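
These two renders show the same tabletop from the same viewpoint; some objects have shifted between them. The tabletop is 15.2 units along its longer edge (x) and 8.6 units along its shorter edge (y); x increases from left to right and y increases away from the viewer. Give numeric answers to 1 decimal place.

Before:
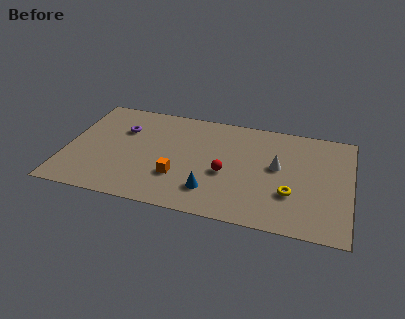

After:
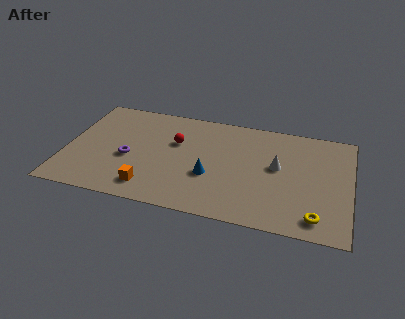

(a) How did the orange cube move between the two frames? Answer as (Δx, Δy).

(-1.4, -1.2)

The orange cube started near (6.1, 2.7) and ended near (4.7, 1.5).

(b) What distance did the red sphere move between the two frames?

3.4

The red sphere moved from about (8.6, 3.6) to (5.8, 5.5), a distance of √(2.8² + 1.9²) ≈ 3.4.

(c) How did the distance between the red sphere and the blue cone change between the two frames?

+1.3

They were about 1.7 units apart before and 3.0 after — 1.3 units further apart.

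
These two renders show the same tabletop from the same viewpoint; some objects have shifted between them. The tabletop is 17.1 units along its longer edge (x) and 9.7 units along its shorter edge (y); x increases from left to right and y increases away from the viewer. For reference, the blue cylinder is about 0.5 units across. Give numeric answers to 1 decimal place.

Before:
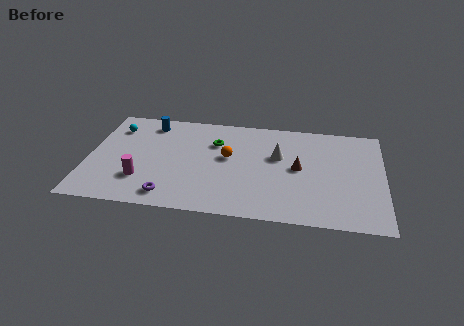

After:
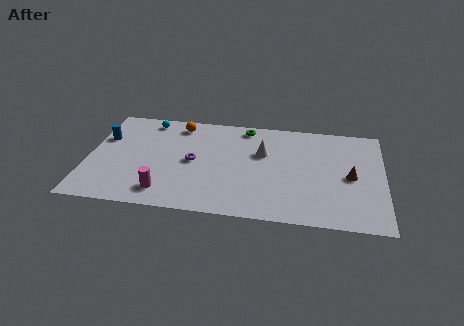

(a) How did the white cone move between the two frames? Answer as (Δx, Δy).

(-0.9, 0.2)

From the two frames, the white cone sits at roughly (11.0, 6.0) before and (10.1, 6.2) after.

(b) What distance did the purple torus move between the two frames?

3.6

The purple torus was near (4.9, 1.4) before and (6.1, 4.8) after, so it travelled √(1.2² + 3.4²) ≈ 3.6 units.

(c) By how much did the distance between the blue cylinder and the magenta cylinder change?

+0.5

They were about 5.5 units apart before and 6.0 after — 0.5 units further apart.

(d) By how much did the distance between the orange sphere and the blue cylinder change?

-0.7

The distance was about 5.4 in the first image and 4.7 in the second, so they moved 0.7 units closer together.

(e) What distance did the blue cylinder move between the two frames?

3.2

From (3.4, 8.2) to (0.8, 6.4), the blue cylinder covered √(2.6² + 1.8²) ≈ 3.2 units.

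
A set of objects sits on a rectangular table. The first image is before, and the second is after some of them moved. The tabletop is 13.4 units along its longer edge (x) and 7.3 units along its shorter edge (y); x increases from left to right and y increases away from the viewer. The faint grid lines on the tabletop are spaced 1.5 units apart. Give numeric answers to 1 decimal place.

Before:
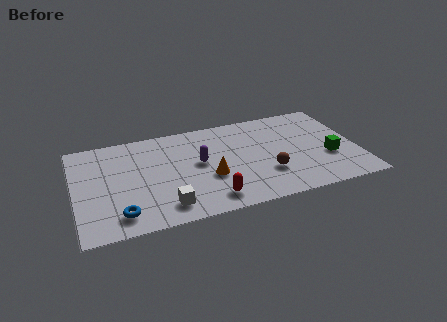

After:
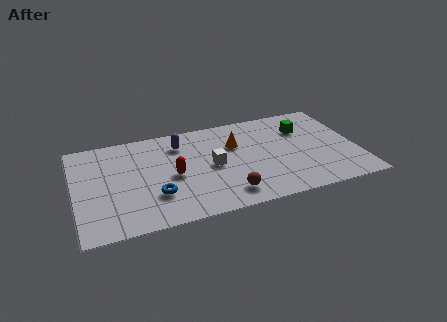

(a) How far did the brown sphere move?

2.2

The brown sphere was near (9.0, 2.3) before and (7.0, 1.3) after, so it travelled √(2.0² + 1.0²) ≈ 2.2 units.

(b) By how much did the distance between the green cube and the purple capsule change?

-0.3

The distance was about 6.2 in the first image and 5.9 in the second, so they moved 0.3 units closer together.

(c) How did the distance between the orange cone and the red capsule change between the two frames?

+1.8

The distance was about 1.6 in the first image and 3.4 in the second, so they moved 1.8 units further apart.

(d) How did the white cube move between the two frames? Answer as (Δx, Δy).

(2.4, 2.3)

The white cube was at about (4.1, 1.3) and moved to about (6.5, 3.6).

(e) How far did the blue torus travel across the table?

1.9

The blue torus was near (2.0, 1.3) before and (3.7, 2.2) after, so it travelled √(1.7² + 0.9²) ≈ 1.9 units.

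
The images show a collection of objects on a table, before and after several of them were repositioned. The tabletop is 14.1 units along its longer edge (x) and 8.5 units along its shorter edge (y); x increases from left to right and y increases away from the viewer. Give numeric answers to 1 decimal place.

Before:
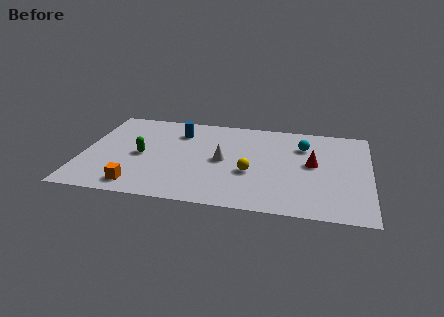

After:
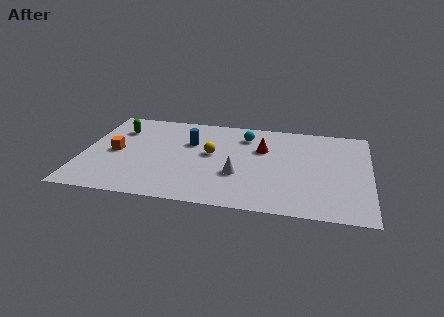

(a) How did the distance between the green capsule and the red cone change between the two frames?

-1.2

The distance was about 8.4 in the first image and 7.2 in the second, so they moved 1.2 units closer together.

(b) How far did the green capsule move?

2.6

From (2.9, 4.0) to (1.6, 6.3), the green capsule covered √(1.3² + 2.3²) ≈ 2.6 units.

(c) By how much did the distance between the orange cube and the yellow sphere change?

-1.1

The distance was about 5.8 in the first image and 4.7 in the second, so they moved 1.1 units closer together.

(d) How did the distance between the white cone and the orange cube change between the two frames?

+1.2

They were about 5.0 units apart before and 6.2 after — 1.2 units further apart.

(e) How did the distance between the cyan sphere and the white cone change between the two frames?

-0.7

Before: roughly 4.4 units apart; after: 3.7. That's 0.7 units closer together.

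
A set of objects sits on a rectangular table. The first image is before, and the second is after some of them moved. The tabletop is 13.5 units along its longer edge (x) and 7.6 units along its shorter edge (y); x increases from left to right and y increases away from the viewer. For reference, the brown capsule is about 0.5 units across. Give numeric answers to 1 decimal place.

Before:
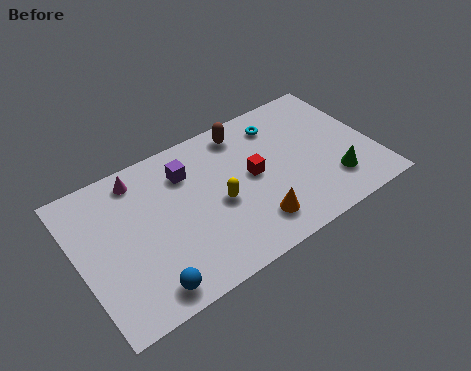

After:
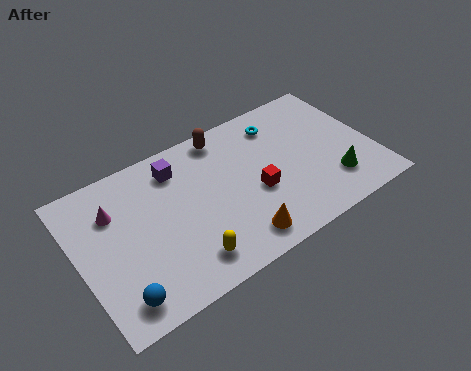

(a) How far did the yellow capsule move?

2.7

From (6.3, 3.4) to (4.5, 1.4), the yellow capsule covered √(1.8² + 2.0²) ≈ 2.7 units.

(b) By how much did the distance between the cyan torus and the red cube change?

+0.8

Before: roughly 2.6 units apart; after: 3.4. That's 0.8 units further apart.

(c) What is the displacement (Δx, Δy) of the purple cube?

(-0.4, 0.4)

The purple cube started near (5.2, 5.7) and ended near (4.8, 6.1).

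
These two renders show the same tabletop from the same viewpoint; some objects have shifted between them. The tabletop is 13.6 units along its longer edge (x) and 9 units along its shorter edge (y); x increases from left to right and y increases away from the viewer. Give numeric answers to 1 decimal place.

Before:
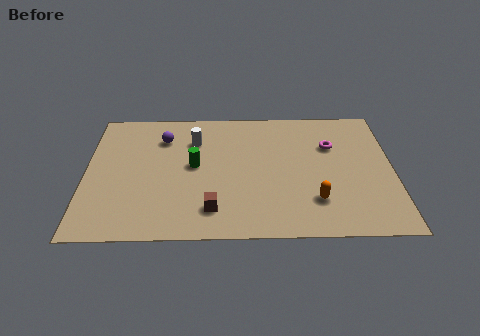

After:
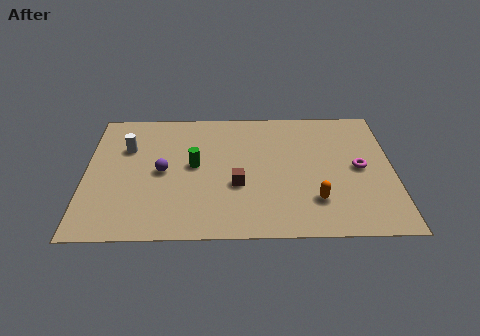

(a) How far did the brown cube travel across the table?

1.9

From (5.6, 1.8) to (6.7, 3.4), the brown cube covered √(1.1² + 1.6²) ≈ 1.9 units.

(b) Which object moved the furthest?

the white cylinder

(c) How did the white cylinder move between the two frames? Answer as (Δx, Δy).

(-3.0, -0.5)

The white cylinder started near (4.8, 6.6) and ended near (1.8, 6.1).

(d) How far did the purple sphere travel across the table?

2.4

The purple sphere was near (3.4, 6.8) before and (3.4, 4.4) after, so it travelled √(0.0² + 2.4²) ≈ 2.4 units.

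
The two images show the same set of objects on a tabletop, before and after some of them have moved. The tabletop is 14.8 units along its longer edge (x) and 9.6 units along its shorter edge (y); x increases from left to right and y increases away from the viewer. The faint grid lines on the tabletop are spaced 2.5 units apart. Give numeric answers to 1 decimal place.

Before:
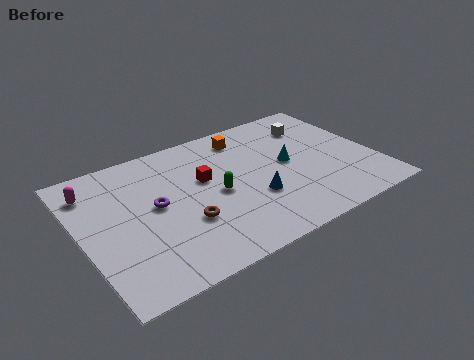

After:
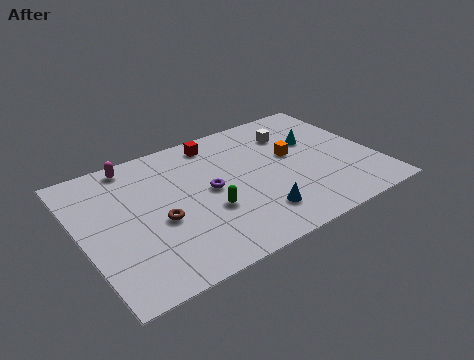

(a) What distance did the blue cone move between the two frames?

1.2

From (8.4, 3.3) to (8.3, 2.1), the blue cone covered √(0.1² + 1.2²) ≈ 1.2 units.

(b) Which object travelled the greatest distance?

the orange cube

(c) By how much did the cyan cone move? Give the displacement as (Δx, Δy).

(1.6, 1.1)

The cyan cone started near (10.5, 5.0) and ended near (12.1, 6.1).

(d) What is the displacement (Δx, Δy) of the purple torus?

(2.7, -0.2)

From the two frames, the purple torus sits at roughly (3.7, 5.1) before and (6.4, 4.9) after.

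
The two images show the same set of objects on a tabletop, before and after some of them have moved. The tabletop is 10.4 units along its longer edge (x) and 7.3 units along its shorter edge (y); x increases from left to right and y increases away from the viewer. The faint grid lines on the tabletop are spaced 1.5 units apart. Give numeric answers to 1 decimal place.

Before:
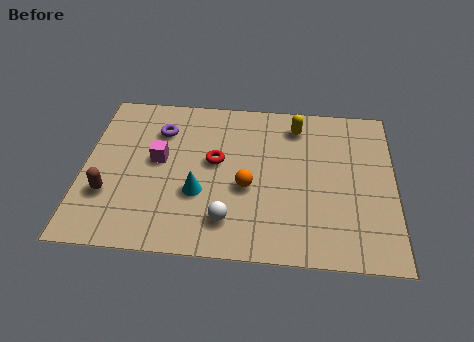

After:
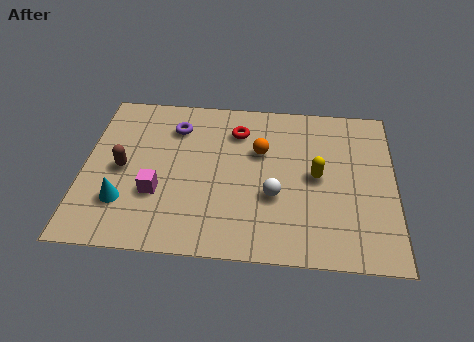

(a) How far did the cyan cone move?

2.6

From (3.9, 2.6) to (1.4, 2.0), the cyan cone covered √(2.5² + 0.6²) ≈ 2.6 units.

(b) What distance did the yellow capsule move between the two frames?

2.4

The yellow capsule moved from about (7.1, 6.0) to (7.8, 3.7), a distance of √(0.7² + 2.3²) ≈ 2.4.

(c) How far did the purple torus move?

0.5

The purple torus was near (2.5, 5.4) before and (3.0, 5.6) after, so it travelled √(0.5² + 0.2²) ≈ 0.5 units.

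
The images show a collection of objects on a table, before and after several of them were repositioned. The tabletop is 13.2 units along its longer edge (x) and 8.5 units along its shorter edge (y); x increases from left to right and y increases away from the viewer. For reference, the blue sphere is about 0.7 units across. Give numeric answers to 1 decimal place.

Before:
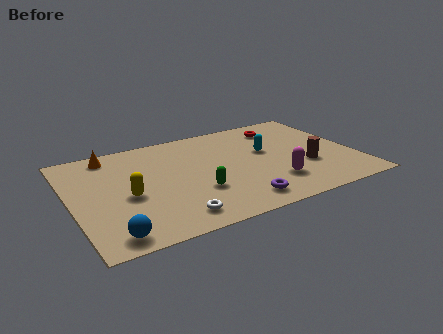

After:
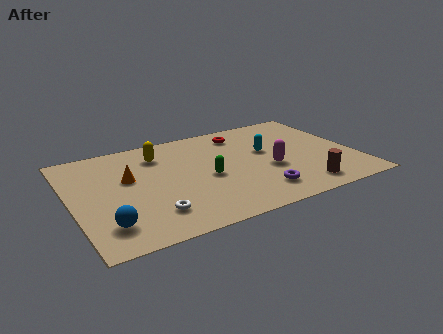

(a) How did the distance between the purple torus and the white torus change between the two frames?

+1.9

The distance was about 3.0 in the first image and 4.9 in the second, so they moved 1.9 units further apart.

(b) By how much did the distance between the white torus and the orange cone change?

-3.2

They were about 6.5 units apart before and 3.3 after — 3.2 units closer together.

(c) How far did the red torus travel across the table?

1.9

From (10.2, 6.9) to (8.3, 7.0), the red torus covered √(1.9² + 0.1²) ≈ 1.9 units.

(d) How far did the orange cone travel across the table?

2.4

The orange cone moved from about (2.1, 7.4) to (2.7, 5.1), a distance of √(0.6² + 2.3²) ≈ 2.4.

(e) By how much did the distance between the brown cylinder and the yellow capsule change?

-0.3

They were about 8.3 units apart before and 8.0 after — 0.3 units closer together.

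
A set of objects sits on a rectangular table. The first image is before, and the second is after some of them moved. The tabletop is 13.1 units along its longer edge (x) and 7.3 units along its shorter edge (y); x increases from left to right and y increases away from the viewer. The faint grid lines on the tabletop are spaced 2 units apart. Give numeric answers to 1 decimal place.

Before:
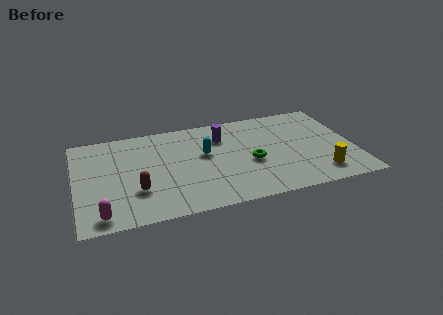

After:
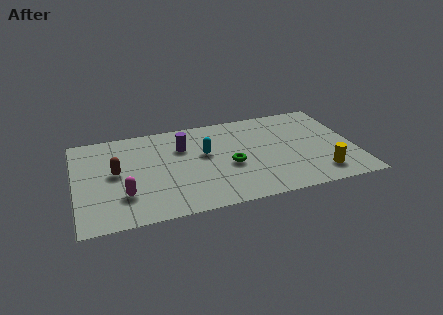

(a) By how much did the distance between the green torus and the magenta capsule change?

-2.3

They were about 7.4 units apart before and 5.1 after — 2.3 units closer together.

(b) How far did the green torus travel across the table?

1.0

From (8.2, 3.1) to (7.2, 3.1), the green torus covered √(1.0² + 0.0²) ≈ 1.0 units.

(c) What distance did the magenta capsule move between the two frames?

1.6

The magenta capsule was near (1.1, 0.9) before and (2.2, 2.1) after, so it travelled √(1.1² + 1.2²) ≈ 1.6 units.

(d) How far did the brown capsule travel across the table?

1.8

From (2.8, 2.3) to (1.9, 3.9), the brown capsule covered √(0.9² + 1.6²) ≈ 1.8 units.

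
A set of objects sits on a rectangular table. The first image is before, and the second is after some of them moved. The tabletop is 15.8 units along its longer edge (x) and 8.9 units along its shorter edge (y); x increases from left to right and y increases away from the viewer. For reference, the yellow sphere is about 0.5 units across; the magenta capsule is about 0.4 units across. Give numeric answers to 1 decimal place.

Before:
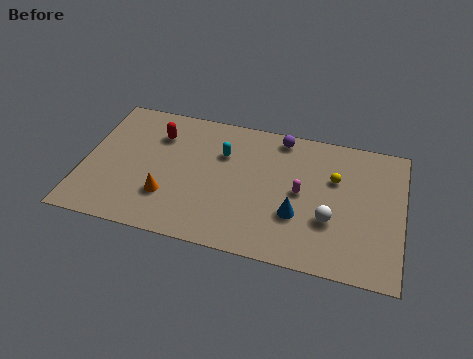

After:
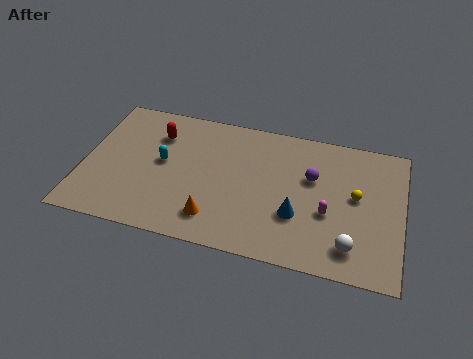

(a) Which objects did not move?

the red capsule and the blue cone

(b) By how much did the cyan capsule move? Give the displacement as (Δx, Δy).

(-2.9, -1.3)

The cyan capsule started near (6.8, 6.1) and ended near (3.9, 4.8).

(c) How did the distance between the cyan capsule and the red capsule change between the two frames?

-1.5

The distance was about 3.3 in the first image and 1.8 in the second, so they moved 1.5 units closer together.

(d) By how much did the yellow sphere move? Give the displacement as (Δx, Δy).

(1.1, -0.9)

From the two frames, the yellow sphere sits at roughly (12.4, 5.8) before and (13.5, 4.9) after.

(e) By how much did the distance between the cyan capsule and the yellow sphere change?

+4.0

They were about 5.6 units apart before and 9.6 after — 4.0 units further apart.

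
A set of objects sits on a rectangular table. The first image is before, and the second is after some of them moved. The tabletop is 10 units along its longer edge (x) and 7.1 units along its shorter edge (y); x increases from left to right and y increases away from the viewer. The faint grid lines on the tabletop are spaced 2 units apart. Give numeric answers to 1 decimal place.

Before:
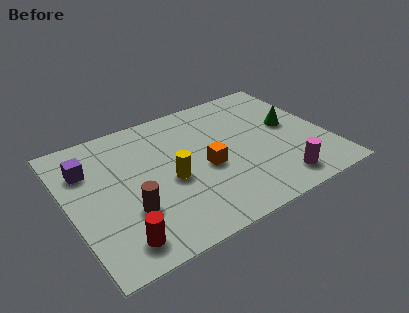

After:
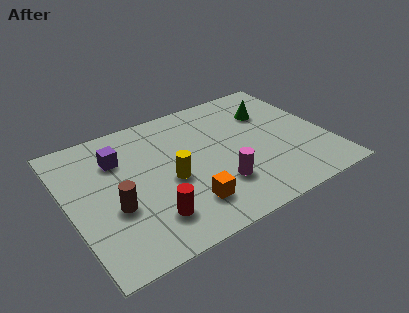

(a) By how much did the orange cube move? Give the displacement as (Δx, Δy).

(-1.0, -1.5)

From the two frames, the orange cube sits at roughly (5.2, 3.1) before and (4.2, 1.6) after.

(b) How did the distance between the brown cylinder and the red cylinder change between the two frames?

+0.3

The distance was about 1.3 in the first image and 1.6 in the second, so they moved 0.3 units further apart.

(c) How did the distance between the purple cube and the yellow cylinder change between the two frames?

-0.9

The distance was about 3.5 in the first image and 2.6 in the second, so they moved 0.9 units closer together.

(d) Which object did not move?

the yellow cylinder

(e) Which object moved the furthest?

the magenta cylinder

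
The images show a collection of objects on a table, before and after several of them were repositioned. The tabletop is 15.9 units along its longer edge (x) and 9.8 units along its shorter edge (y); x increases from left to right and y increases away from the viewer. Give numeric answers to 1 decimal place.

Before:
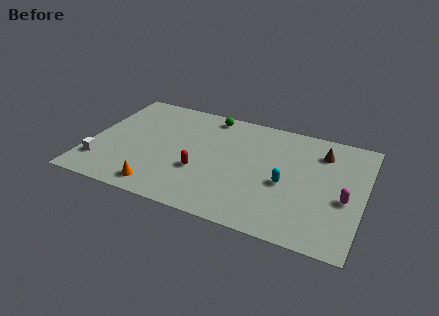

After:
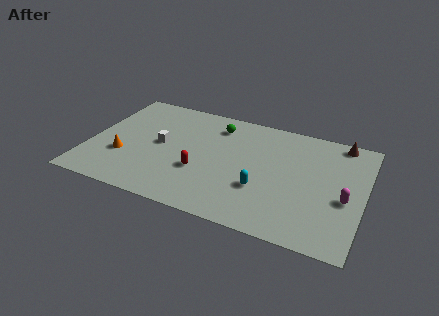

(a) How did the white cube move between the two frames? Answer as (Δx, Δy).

(3.2, 2.8)

The white cube started near (0.9, 2.3) and ended near (4.1, 5.1).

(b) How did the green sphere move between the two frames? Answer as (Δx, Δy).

(0.5, -0.8)

The green sphere started near (6.6, 8.7) and ended near (7.1, 7.9).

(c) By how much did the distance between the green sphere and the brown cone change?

+0.5

The distance was about 6.8 in the first image and 7.3 in the second, so they moved 0.5 units further apart.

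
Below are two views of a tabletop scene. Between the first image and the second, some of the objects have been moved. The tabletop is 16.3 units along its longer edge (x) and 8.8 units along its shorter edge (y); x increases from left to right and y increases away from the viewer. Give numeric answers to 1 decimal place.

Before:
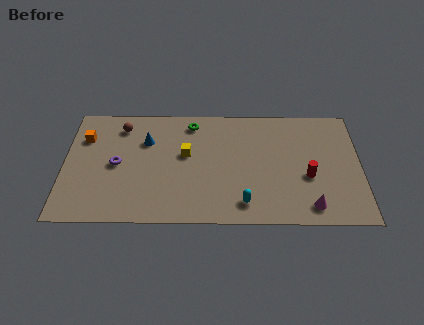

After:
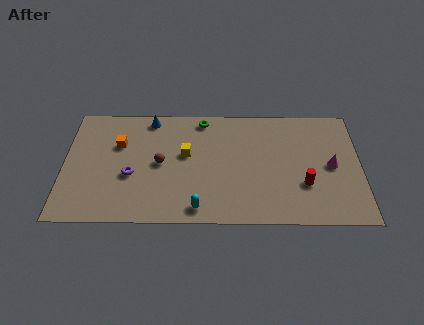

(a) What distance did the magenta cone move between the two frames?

3.2

From (13.5, 1.3) to (14.7, 4.3), the magenta cone covered √(1.2² + 3.0²) ≈ 3.2 units.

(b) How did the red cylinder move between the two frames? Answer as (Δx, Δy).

(-0.2, -0.6)

From the two frames, the red cylinder sits at roughly (13.4, 3.5) before and (13.2, 2.9) after.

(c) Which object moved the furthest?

the brown sphere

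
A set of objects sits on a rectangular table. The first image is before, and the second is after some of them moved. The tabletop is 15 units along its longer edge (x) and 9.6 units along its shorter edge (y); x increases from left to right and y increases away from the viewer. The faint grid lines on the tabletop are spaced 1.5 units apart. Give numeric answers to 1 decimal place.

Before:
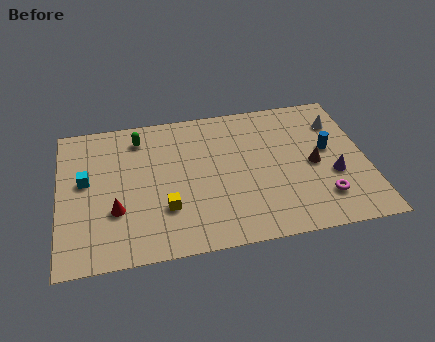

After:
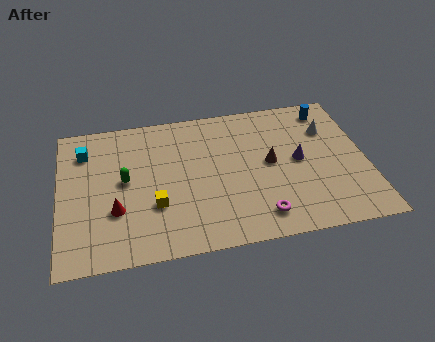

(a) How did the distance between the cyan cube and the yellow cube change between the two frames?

+0.8

The distance was about 4.5 in the first image and 5.3 in the second, so they moved 0.8 units further apart.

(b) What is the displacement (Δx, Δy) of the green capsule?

(-0.8, -2.8)

From the two frames, the green capsule sits at roughly (4.0, 7.9) before and (3.2, 5.1) after.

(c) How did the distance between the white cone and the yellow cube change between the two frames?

-0.3

Before: roughly 9.7 units apart; after: 9.4. That's 0.3 units closer together.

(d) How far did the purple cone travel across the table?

2.1

The purple cone moved from about (13.3, 3.6) to (11.7, 4.9), a distance of √(1.6² + 1.3²) ≈ 2.1.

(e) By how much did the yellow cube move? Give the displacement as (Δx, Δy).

(-0.5, 0.3)

The yellow cube was at about (5.1, 2.9) and moved to about (4.6, 3.2).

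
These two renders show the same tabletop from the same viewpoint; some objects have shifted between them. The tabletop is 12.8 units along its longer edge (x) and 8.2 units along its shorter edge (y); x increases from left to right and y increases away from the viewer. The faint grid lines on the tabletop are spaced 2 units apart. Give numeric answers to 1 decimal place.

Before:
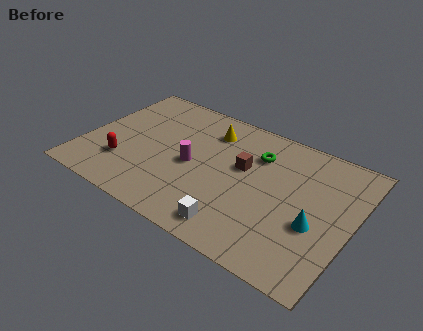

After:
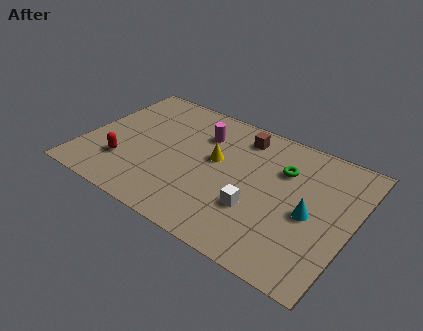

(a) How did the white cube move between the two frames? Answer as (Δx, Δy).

(0.7, 1.5)

From the two frames, the white cube sits at roughly (7.8, 1.2) before and (8.5, 2.7) after.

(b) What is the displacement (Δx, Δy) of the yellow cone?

(0.6, -1.7)

The yellow cone started near (5.6, 6.4) and ended near (6.2, 4.7).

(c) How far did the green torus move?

1.3

From (8.0, 6.0) to (9.3, 5.7), the green torus covered √(1.3² + 0.3²) ≈ 1.3 units.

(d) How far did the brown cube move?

1.9

The brown cube moved from about (7.5, 4.9) to (7.1, 6.8), a distance of √(0.4² + 1.9²) ≈ 1.9.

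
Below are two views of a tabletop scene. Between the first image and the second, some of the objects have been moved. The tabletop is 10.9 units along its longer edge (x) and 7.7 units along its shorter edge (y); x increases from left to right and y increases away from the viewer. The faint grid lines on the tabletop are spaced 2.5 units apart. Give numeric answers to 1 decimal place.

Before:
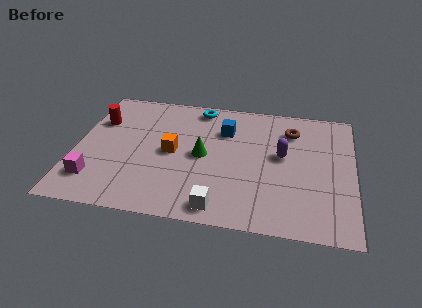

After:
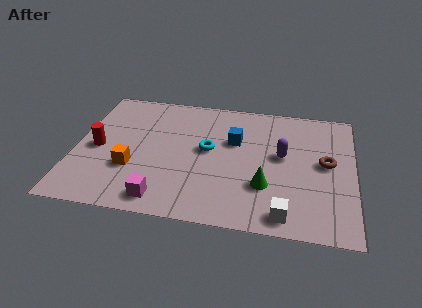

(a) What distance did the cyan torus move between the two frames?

2.6

The cyan torus moved from about (4.7, 6.8) to (5.2, 4.2), a distance of √(0.5² + 2.6²) ≈ 2.6.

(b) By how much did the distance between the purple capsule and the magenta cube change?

-2.1

The distance was about 7.7 in the first image and 5.6 in the second, so they moved 2.1 units closer together.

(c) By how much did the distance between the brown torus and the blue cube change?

+1.1

Before: roughly 2.6 units apart; after: 3.7. That's 1.1 units further apart.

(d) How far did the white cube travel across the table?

2.5

From (5.8, 0.9) to (8.3, 0.9), the white cube covered √(2.5² + 0.0²) ≈ 2.5 units.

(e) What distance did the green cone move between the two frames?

2.9

From (5.0, 3.8) to (7.5, 2.4), the green cone covered √(2.5² + 1.4²) ≈ 2.9 units.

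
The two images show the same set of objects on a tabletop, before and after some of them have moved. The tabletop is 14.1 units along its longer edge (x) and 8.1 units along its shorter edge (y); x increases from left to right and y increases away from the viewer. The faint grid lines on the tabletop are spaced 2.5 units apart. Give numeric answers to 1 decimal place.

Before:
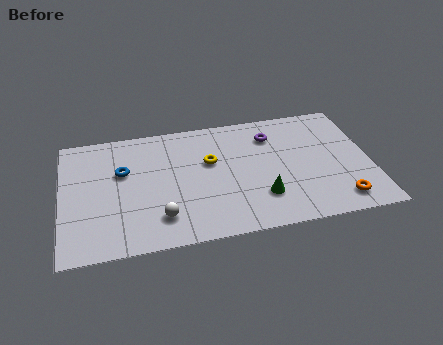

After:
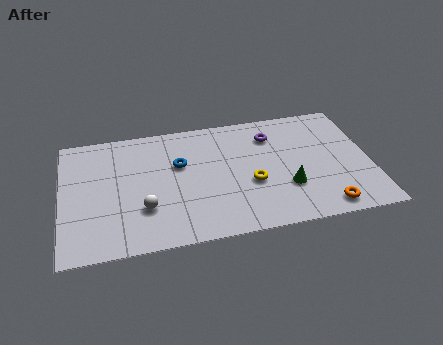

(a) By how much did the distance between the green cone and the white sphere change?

+1.9

The distance was about 4.6 in the first image and 6.5 in the second, so they moved 1.9 units further apart.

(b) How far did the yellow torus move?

2.5

From (6.8, 5.0) to (8.6, 3.2), the yellow torus covered √(1.8² + 1.8²) ≈ 2.5 units.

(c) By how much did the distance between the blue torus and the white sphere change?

-0.6

Before: roughly 3.7 units apart; after: 3.1. That's 0.6 units closer together.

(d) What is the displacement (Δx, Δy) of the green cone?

(1.2, 0.4)

The green cone was at about (9.0, 2.2) and moved to about (10.2, 2.6).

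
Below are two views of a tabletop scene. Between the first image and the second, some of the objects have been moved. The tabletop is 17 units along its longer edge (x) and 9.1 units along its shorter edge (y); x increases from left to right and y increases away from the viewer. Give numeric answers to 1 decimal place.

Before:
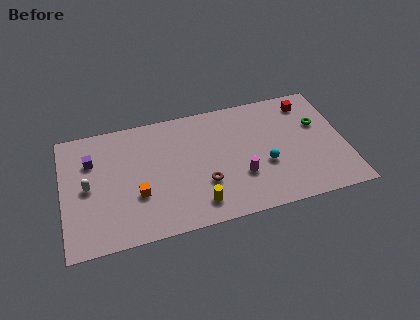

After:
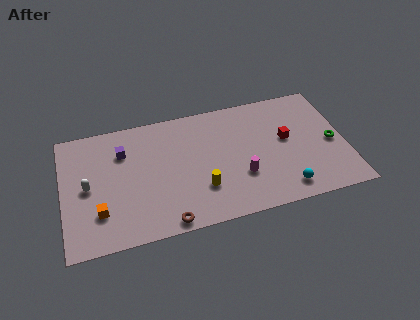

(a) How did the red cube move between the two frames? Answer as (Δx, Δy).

(-1.5, -2.5)

From the two frames, the red cube sits at roughly (15.0, 7.6) before and (13.5, 5.1) after.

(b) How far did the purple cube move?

1.9

The purple cube moved from about (1.8, 6.4) to (3.7, 6.6), a distance of √(1.9² + 0.2²) ≈ 1.9.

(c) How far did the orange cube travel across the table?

2.4

From (4.4, 3.2) to (2.1, 2.5), the orange cube covered √(2.3² + 0.7²) ≈ 2.4 units.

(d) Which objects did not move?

the magenta cylinder and the white capsule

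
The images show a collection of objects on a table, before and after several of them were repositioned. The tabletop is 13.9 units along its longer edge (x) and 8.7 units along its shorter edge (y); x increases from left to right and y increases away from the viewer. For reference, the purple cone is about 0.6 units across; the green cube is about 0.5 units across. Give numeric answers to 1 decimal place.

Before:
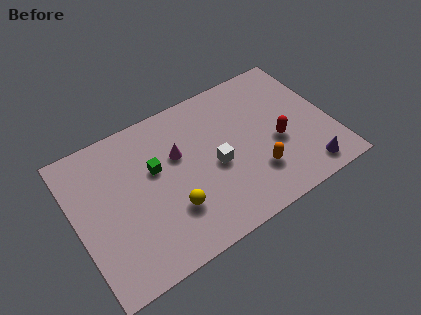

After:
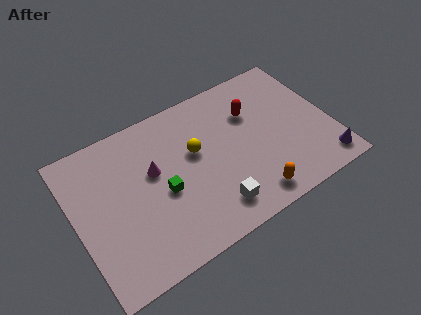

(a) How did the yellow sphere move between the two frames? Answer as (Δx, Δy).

(1.7, 2.6)

The yellow sphere was at about (4.9, 2.6) and moved to about (6.6, 5.2).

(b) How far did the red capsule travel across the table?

2.6

The red capsule moved from about (10.9, 3.6) to (9.9, 6.0), a distance of √(1.0² + 2.4²) ≈ 2.6.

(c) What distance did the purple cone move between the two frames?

1.0

The purple cone moved from about (12.1, 1.2) to (13.1, 1.2), a distance of √(1.0² + 0.0²) ≈ 1.0.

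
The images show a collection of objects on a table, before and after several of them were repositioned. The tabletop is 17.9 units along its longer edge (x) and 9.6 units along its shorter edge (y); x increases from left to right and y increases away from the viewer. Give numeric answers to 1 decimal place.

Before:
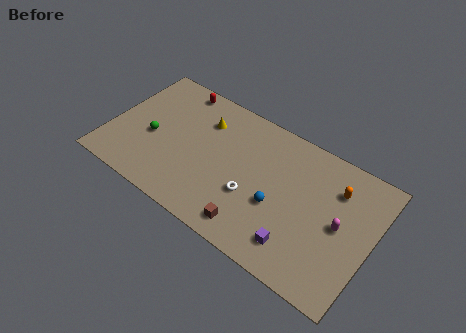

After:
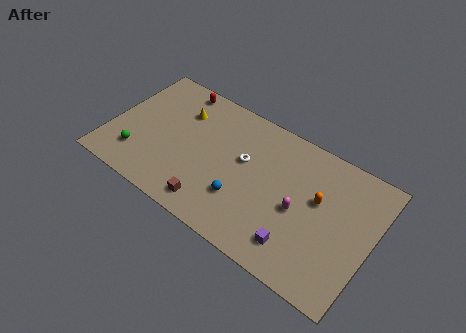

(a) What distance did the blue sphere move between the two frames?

2.5

From (11.7, 3.8) to (9.4, 2.9), the blue sphere covered √(2.3² + 0.9²) ≈ 2.5 units.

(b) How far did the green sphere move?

1.9

From (2.9, 4.1) to (2.2, 2.3), the green sphere covered √(0.7² + 1.8²) ≈ 1.9 units.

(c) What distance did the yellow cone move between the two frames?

1.6

The yellow cone was near (6.0, 7.1) before and (4.4, 7.0) after, so it travelled √(1.6² + 0.1²) ≈ 1.6 units.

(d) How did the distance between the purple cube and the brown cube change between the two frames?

+2.8

They were about 3.0 units apart before and 5.8 after — 2.8 units further apart.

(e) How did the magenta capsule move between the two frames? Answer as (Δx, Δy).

(-2.7, -0.5)

From the two frames, the magenta capsule sits at roughly (15.8, 4.8) before and (13.1, 4.3) after.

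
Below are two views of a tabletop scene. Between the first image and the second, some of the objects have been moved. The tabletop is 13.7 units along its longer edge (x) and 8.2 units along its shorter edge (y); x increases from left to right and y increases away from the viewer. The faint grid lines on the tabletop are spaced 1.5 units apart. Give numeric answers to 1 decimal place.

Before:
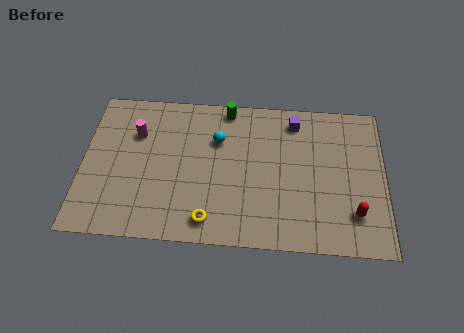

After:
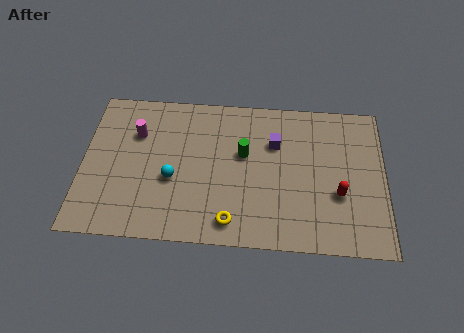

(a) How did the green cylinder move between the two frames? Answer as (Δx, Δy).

(0.8, -2.5)

From the two frames, the green cylinder sits at roughly (6.5, 7.4) before and (7.3, 4.9) after.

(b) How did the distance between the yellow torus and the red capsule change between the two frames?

-1.4

They were about 6.5 units apart before and 5.1 after — 1.4 units closer together.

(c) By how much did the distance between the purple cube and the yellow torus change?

-2.1

Before: roughly 6.9 units apart; after: 4.8. That's 2.1 units closer together.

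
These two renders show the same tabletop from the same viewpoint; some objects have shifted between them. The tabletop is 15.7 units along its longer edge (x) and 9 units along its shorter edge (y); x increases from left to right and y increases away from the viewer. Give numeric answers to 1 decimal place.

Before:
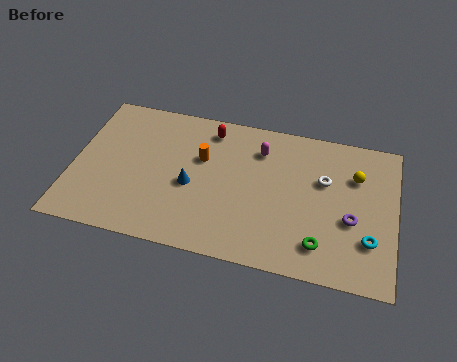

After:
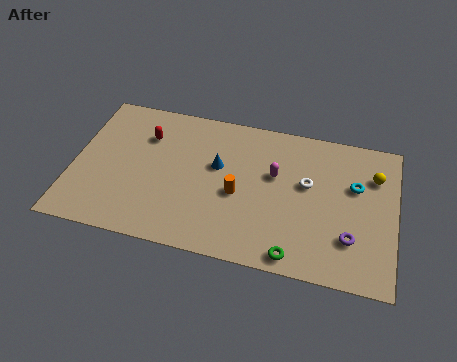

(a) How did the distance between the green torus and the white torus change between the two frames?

+0.5

Before: roughly 3.9 units apart; after: 4.4. That's 0.5 units further apart.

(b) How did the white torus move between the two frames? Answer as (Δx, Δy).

(-0.8, -0.4)

The white torus was at about (12.2, 5.7) and moved to about (11.4, 5.3).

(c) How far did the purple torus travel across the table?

1.1

The purple torus was near (13.6, 3.6) before and (13.6, 2.5) after, so it travelled √(0.0² + 1.1²) ≈ 1.1 units.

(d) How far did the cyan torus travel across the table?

3.2

The cyan torus was near (14.5, 2.6) before and (13.7, 5.7) after, so it travelled √(0.8² + 3.1²) ≈ 3.2 units.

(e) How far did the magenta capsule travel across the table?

1.6

The magenta capsule moved from about (9.0, 6.9) to (9.8, 5.5), a distance of √(0.8² + 1.4²) ≈ 1.6.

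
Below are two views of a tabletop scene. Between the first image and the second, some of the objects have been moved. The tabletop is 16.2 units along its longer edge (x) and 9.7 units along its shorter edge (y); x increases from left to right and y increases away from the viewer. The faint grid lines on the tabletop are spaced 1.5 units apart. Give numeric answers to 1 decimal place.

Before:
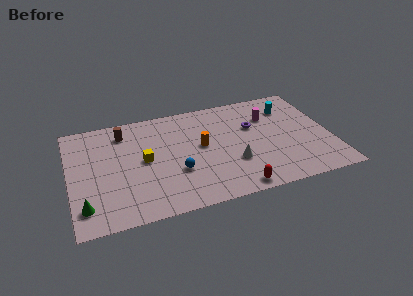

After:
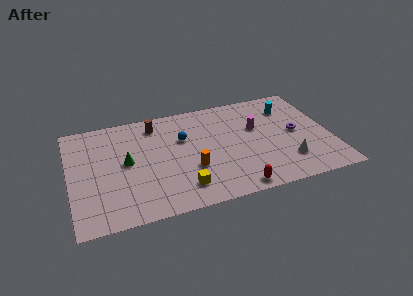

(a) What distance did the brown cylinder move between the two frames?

2.0

The brown cylinder moved from about (3.5, 7.9) to (5.5, 8.1), a distance of √(2.0² + 0.2²) ≈ 2.0.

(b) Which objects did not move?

the red capsule and the cyan cylinder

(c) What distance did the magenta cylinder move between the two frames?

1.3

The magenta cylinder moved from about (12.6, 6.9) to (11.7, 6.0), a distance of √(0.9² + 0.9²) ≈ 1.3.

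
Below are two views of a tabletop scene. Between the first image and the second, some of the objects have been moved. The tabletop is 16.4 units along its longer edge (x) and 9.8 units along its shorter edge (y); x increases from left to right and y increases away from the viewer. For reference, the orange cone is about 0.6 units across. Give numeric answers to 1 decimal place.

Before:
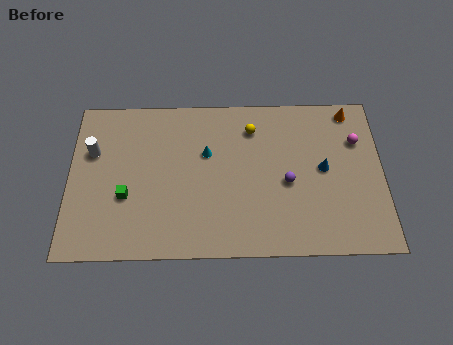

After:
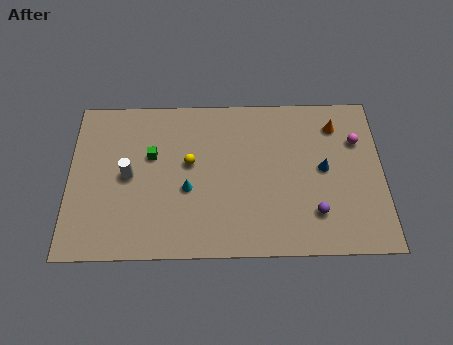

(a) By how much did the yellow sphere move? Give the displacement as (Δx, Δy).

(-3.3, -2.1)

The yellow sphere was at about (9.6, 7.7) and moved to about (6.3, 5.6).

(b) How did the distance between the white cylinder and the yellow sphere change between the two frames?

-5.2

Before: roughly 8.5 units apart; after: 3.3. That's 5.2 units closer together.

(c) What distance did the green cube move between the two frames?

2.8

The green cube was near (3.0, 3.6) before and (4.3, 6.1) after, so it travelled √(1.3² + 2.5²) ≈ 2.8 units.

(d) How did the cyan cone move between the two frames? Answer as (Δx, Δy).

(-1.0, -2.2)

From the two frames, the cyan cone sits at roughly (7.2, 6.2) before and (6.2, 4.0) after.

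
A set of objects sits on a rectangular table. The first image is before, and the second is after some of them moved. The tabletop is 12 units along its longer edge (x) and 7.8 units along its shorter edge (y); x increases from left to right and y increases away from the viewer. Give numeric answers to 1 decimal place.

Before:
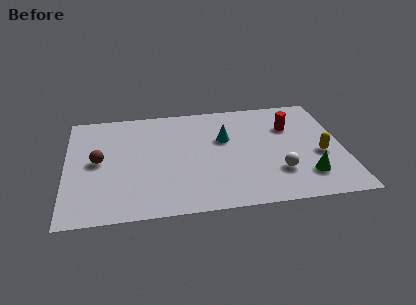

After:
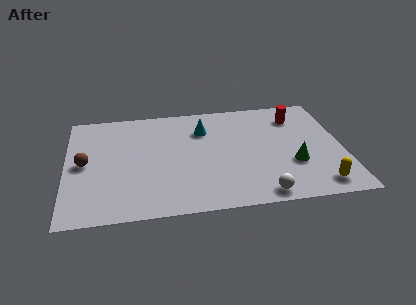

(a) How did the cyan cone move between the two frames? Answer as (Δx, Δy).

(-0.9, 0.8)

From the two frames, the cyan cone sits at roughly (6.9, 4.9) before and (6.0, 5.7) after.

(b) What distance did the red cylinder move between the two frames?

0.8

The red cylinder moved from about (9.8, 5.4) to (10.1, 6.1), a distance of √(0.3² + 0.7²) ≈ 0.8.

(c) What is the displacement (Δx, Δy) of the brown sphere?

(-0.6, -0.1)

The brown sphere started near (1.4, 4.0) and ended near (0.8, 3.9).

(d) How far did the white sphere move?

1.6

The white sphere moved from about (9.1, 2.2) to (8.3, 0.8), a distance of √(0.8² + 1.4²) ≈ 1.6.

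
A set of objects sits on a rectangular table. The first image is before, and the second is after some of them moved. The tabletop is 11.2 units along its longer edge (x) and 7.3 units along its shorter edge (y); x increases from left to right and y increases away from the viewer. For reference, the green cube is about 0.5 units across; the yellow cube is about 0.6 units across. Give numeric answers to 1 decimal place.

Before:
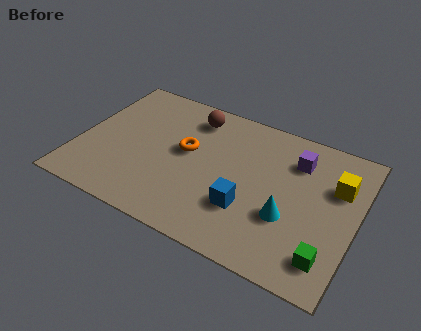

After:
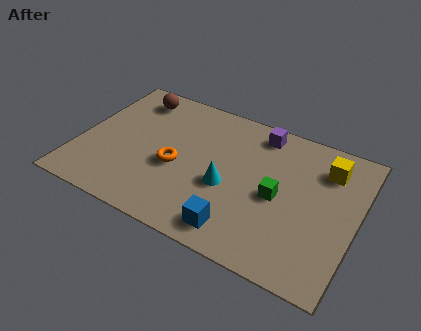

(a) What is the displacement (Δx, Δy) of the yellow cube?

(-0.5, 0.7)

From the two frames, the yellow cube sits at roughly (10.3, 4.9) before and (9.8, 5.6) after.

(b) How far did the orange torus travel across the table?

1.0

The orange torus was near (4.3, 4.1) before and (4.0, 3.1) after, so it travelled √(0.3² + 1.0²) ≈ 1.0 units.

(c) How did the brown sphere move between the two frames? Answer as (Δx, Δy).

(-2.5, 0.1)

From the two frames, the brown sphere sits at roughly (4.3, 6.0) before and (1.8, 6.1) after.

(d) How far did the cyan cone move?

2.5

The cyan cone was near (8.6, 2.6) before and (6.1, 3.0) after, so it travelled √(2.5² + 0.4²) ≈ 2.5 units.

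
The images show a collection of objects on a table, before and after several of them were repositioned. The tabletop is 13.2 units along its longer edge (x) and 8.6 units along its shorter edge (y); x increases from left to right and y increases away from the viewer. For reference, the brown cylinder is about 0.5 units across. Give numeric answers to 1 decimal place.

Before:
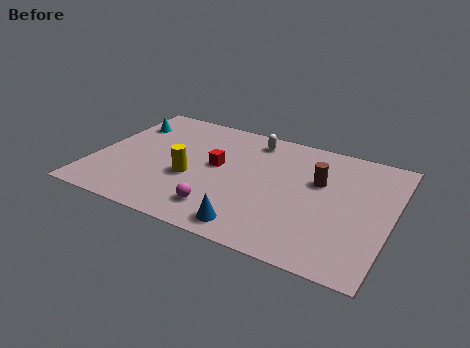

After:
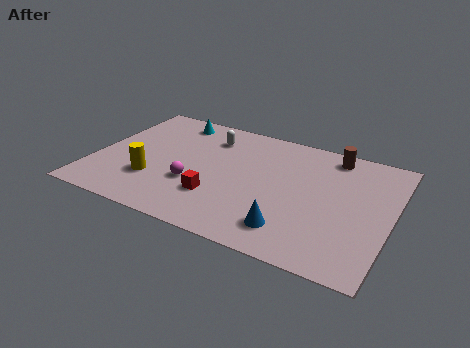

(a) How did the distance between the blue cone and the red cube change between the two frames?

-0.7

Before: roughly 4.2 units apart; after: 3.5. That's 0.7 units closer together.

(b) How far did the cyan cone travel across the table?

2.2

The cyan cone moved from about (1.0, 6.4) to (3.0, 7.4), a distance of √(2.0² + 1.0²) ≈ 2.2.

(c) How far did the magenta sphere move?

1.9

From (6.0, 1.7) to (4.6, 3.0), the magenta sphere covered √(1.4² + 1.3²) ≈ 1.9 units.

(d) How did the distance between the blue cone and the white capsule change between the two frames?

+0.3

The distance was about 6.3 in the first image and 6.6 in the second, so they moved 0.3 units further apart.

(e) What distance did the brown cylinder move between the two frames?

2.1

The brown cylinder moved from about (9.9, 5.4) to (10.3, 7.5), a distance of √(0.4² + 2.1²) ≈ 2.1.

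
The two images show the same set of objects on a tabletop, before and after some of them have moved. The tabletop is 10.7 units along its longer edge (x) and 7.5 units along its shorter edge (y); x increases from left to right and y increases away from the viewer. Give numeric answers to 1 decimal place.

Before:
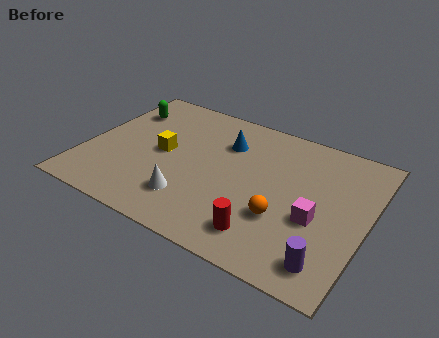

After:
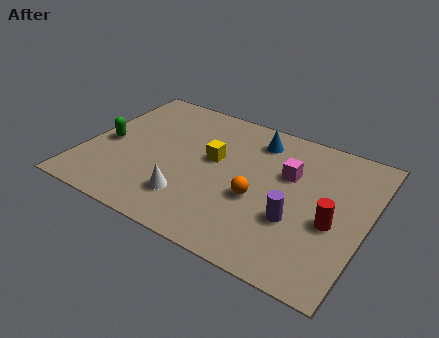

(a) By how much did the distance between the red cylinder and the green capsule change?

+1.2

Before: roughly 7.5 units apart; after: 8.7. That's 1.2 units further apart.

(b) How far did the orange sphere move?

1.1

The orange sphere was near (7.7, 2.5) before and (6.7, 3.0) after, so it travelled √(1.0² + 0.5²) ≈ 1.1 units.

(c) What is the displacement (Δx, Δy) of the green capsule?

(-0.2, -2.2)

From the two frames, the green capsule sits at roughly (1.0, 5.6) before and (0.8, 3.4) after.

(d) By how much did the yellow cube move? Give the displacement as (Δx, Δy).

(1.9, 0.5)

The yellow cube was at about (2.9, 3.8) and moved to about (4.8, 4.3).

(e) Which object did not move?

the white cone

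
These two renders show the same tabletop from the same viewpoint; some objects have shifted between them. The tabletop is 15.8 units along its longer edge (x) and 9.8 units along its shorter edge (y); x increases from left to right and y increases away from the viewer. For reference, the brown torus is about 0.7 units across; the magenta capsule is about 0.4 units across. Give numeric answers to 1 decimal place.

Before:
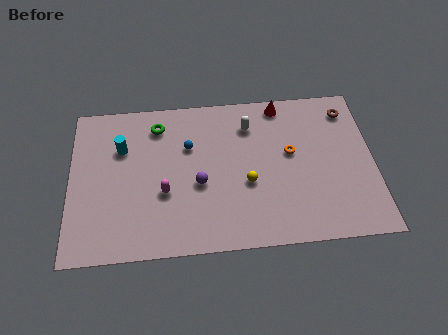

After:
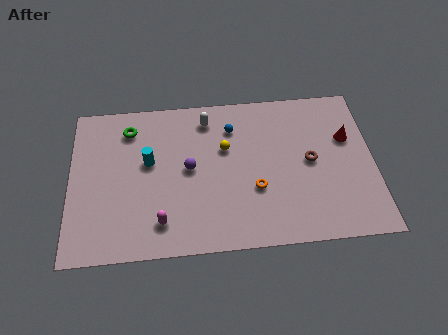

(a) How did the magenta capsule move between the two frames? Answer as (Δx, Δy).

(-0.2, -1.8)

From the two frames, the magenta capsule sits at roughly (4.9, 3.7) before and (4.7, 1.9) after.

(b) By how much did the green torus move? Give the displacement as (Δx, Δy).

(-1.5, -0.1)

The green torus was at about (4.6, 8.0) and moved to about (3.1, 7.9).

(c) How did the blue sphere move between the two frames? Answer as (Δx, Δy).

(2.3, 1.0)

From the two frames, the blue sphere sits at roughly (6.2, 6.5) before and (8.5, 7.5) after.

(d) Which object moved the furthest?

the red cone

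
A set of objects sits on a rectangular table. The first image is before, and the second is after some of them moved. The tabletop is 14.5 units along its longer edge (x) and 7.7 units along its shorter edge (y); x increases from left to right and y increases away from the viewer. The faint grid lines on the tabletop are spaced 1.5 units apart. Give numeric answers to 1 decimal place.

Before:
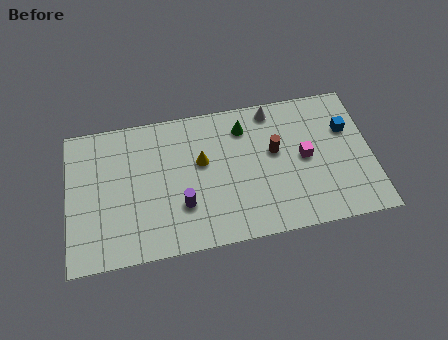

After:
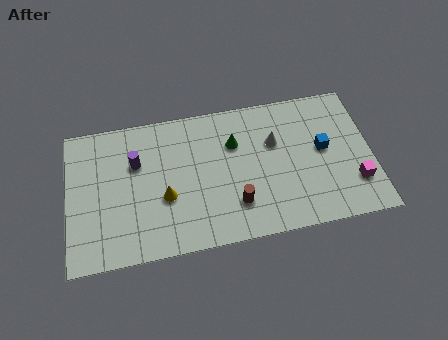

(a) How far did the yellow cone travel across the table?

2.4

The yellow cone moved from about (6.4, 4.6) to (4.6, 3.0), a distance of √(1.8² + 1.6²) ≈ 2.4.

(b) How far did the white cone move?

1.8

The white cone was near (9.9, 6.8) before and (9.9, 5.0) after, so it travelled √(0.0² + 1.8²) ≈ 1.8 units.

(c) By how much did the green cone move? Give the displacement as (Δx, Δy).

(-0.5, -0.8)

The green cone started near (8.5, 6.1) and ended near (8.0, 5.3).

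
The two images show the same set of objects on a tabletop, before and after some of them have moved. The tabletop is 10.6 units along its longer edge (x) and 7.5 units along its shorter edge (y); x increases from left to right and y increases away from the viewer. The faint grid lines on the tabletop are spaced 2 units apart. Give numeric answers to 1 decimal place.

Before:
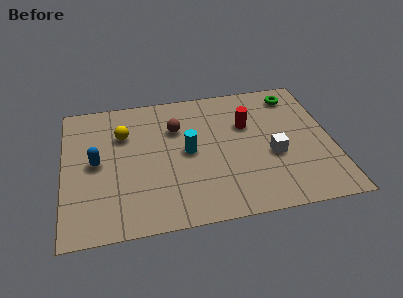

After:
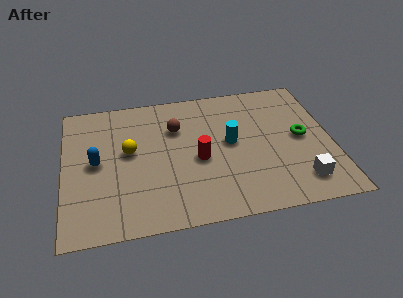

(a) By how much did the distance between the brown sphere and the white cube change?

+1.7

Before: roughly 4.3 units apart; after: 6.0. That's 1.7 units further apart.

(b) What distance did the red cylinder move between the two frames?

2.6

From (7.3, 4.9) to (5.3, 3.3), the red cylinder covered √(2.0² + 1.6²) ≈ 2.6 units.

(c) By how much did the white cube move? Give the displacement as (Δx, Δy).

(1.0, -1.6)

The white cube was at about (8.2, 3.0) and moved to about (9.2, 1.4).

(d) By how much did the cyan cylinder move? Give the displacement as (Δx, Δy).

(1.7, 0.2)

From the two frames, the cyan cylinder sits at roughly (4.9, 3.8) before and (6.6, 4.0) after.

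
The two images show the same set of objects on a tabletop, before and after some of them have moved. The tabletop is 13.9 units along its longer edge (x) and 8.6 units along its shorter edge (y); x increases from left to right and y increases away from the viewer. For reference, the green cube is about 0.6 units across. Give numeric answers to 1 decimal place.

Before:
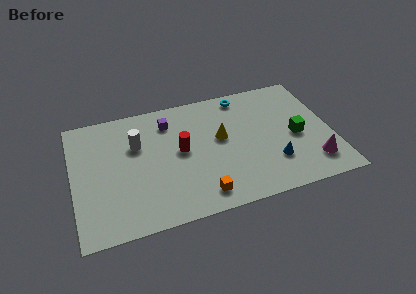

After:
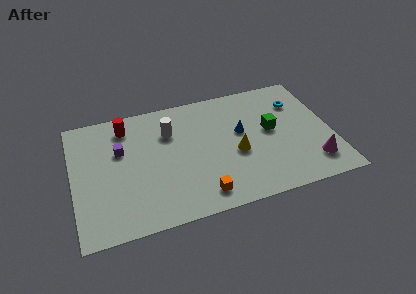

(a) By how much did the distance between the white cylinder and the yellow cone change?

-0.4

Before: roughly 4.6 units apart; after: 4.2. That's 0.4 units closer together.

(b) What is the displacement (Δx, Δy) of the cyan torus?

(2.9, -1.3)

The cyan torus was at about (9.4, 7.6) and moved to about (12.3, 6.3).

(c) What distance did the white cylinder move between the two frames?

1.8

The white cylinder was near (3.5, 5.7) before and (5.3, 6.1) after, so it travelled √(1.8² + 0.4²) ≈ 1.8 units.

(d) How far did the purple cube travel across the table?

3.0

The purple cube was near (5.3, 6.8) before and (2.6, 5.5) after, so it travelled √(2.7² + 1.3²) ≈ 3.0 units.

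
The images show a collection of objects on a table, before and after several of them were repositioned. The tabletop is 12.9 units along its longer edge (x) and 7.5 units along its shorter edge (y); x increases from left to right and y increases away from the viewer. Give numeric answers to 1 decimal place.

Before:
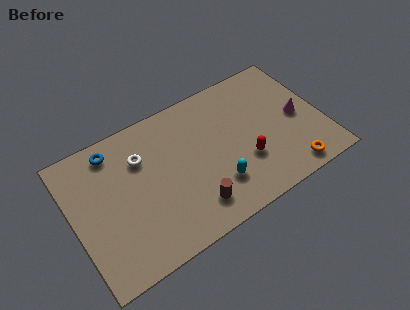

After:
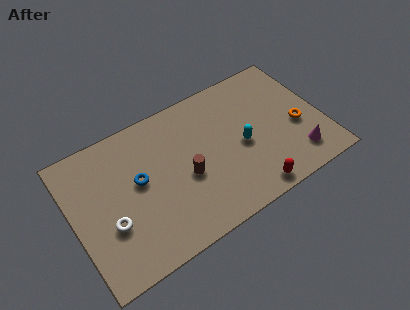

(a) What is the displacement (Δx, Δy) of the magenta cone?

(-0.4, -2.1)

The magenta cone started near (11.7, 3.6) and ended near (11.3, 1.5).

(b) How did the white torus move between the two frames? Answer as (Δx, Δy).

(-2.0, -2.6)

The white torus was at about (3.7, 5.3) and moved to about (1.7, 2.7).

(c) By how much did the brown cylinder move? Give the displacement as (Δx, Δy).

(-0.1, 1.7)

The brown cylinder started near (5.8, 1.5) and ended near (5.7, 3.2).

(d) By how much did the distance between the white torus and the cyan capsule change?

+2.3

They were about 4.7 units apart before and 7.0 after — 2.3 units further apart.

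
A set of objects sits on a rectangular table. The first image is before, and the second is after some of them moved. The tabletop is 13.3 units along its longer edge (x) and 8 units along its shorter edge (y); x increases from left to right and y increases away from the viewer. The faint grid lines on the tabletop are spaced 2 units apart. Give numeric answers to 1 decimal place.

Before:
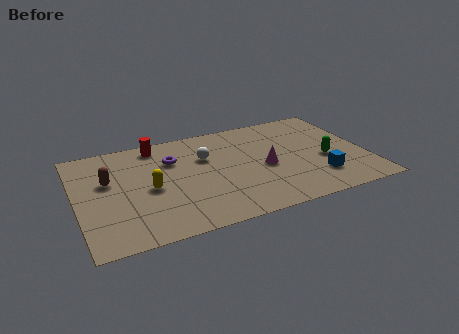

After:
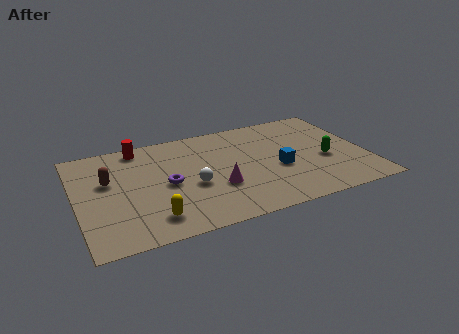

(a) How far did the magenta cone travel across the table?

2.4

The magenta cone moved from about (8.6, 3.6) to (6.3, 2.8), a distance of √(2.3² + 0.8²) ≈ 2.4.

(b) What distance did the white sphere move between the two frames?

2.2

The white sphere moved from about (6.0, 5.3) to (5.2, 3.3), a distance of √(0.8² + 2.0²) ≈ 2.2.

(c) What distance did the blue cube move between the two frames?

2.1

The blue cube moved from about (10.9, 2.0) to (9.2, 3.3), a distance of √(1.7² + 1.3²) ≈ 2.1.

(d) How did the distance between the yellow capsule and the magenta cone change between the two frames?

-1.9

The distance was about 5.3 in the first image and 3.4 in the second, so they moved 1.9 units closer together.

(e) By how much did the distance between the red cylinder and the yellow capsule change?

+2.2

Before: roughly 3.4 units apart; after: 5.6. That's 2.2 units further apart.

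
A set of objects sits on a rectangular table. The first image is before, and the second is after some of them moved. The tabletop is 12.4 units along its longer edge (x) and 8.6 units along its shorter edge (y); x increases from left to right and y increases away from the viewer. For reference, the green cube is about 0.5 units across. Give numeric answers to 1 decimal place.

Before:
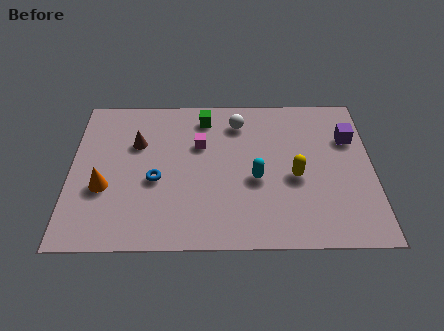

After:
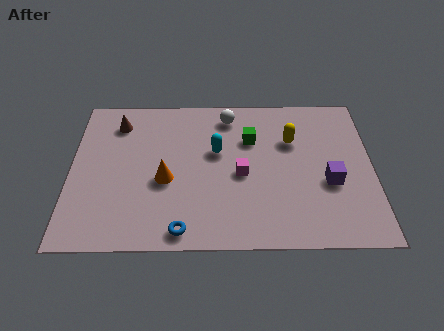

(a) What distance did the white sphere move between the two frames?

0.6

From (6.9, 6.9) to (6.5, 7.3), the white sphere covered √(0.4² + 0.4²) ≈ 0.6 units.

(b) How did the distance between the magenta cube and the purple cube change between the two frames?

-2.6

Before: roughly 6.2 units apart; after: 3.6. That's 2.6 units closer together.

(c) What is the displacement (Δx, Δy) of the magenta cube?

(1.7, -1.7)

The magenta cube started near (5.3, 5.6) and ended near (7.0, 3.9).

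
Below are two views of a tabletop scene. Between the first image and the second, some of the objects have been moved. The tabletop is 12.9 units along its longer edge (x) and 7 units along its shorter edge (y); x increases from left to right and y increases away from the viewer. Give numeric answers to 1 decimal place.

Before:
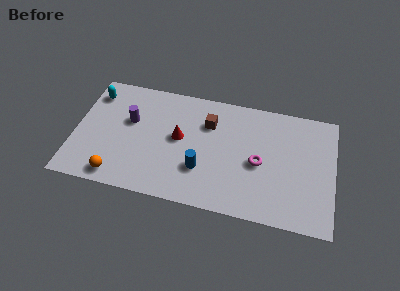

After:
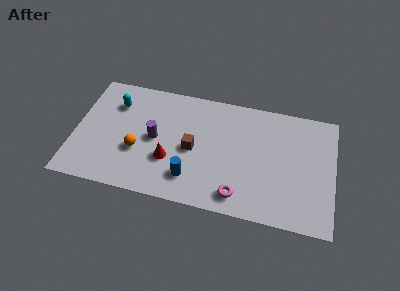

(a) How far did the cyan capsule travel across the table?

1.2

The cyan capsule was near (0.8, 5.6) before and (1.9, 5.2) after, so it travelled √(1.1² + 0.4²) ≈ 1.2 units.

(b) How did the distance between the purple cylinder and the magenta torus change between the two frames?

-1.7

They were about 6.6 units apart before and 4.9 after — 1.7 units closer together.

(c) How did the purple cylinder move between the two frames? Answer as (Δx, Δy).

(1.3, -0.8)

The purple cylinder was at about (2.7, 4.3) and moved to about (4.0, 3.5).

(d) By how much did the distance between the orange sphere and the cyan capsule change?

-2.0

The distance was about 4.9 in the first image and 2.9 in the second, so they moved 2.0 units closer together.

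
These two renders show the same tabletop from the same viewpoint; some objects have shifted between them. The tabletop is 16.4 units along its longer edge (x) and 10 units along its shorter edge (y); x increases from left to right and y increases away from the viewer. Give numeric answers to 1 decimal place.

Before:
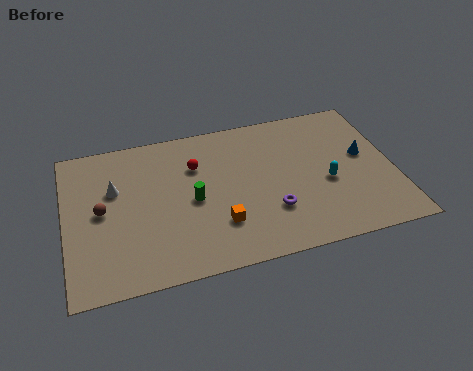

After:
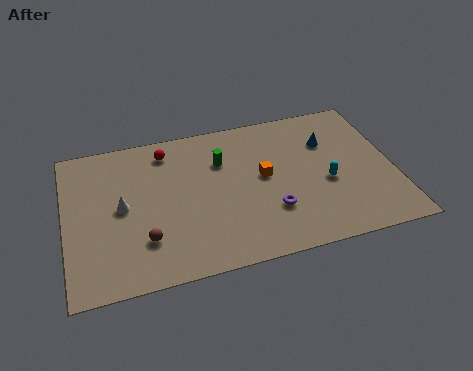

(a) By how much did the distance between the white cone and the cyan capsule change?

-0.5

The distance was about 10.7 in the first image and 10.2 in the second, so they moved 0.5 units closer together.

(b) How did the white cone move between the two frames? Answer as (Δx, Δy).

(0.3, -1.3)

From the two frames, the white cone sits at roughly (2.5, 6.4) before and (2.8, 5.1) after.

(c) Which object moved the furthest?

the orange cube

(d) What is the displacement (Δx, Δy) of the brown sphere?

(2.0, -2.4)

The brown sphere was at about (1.8, 5.1) and moved to about (3.8, 2.7).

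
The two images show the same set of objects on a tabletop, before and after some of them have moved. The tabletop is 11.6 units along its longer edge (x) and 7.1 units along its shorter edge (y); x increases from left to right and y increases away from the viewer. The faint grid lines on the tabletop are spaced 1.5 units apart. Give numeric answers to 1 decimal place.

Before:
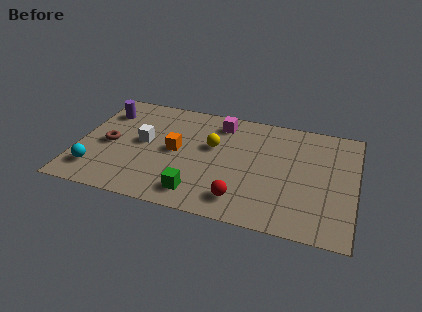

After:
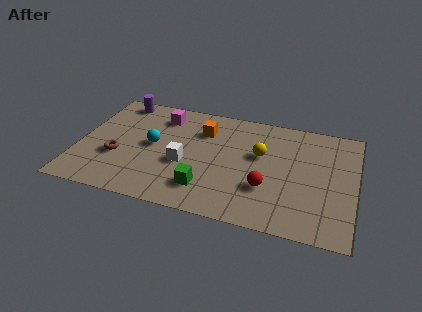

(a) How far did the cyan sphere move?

3.1

The cyan sphere moved from about (0.9, 1.5) to (3.1, 3.7), a distance of √(2.2² + 2.2²) ≈ 3.1.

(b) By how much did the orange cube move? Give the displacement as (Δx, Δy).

(1.0, 1.6)

The orange cube was at about (4.1, 3.6) and moved to about (5.1, 5.2).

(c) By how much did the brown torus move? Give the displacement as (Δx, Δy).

(0.4, -0.7)

The brown torus started near (1.3, 3.3) and ended near (1.7, 2.6).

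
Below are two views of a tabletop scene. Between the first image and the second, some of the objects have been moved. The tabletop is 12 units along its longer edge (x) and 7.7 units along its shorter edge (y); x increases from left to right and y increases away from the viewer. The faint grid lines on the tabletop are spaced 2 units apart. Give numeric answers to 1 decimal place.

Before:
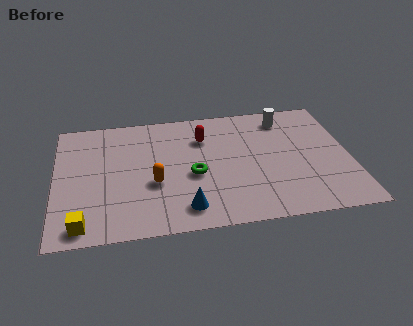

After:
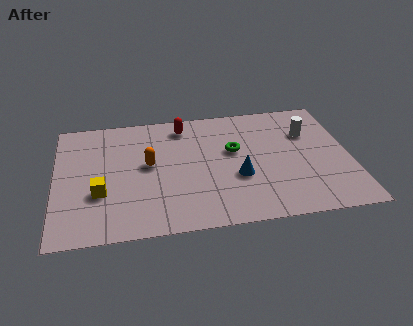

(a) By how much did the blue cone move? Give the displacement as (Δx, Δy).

(2.2, 1.6)

The blue cone started near (5.2, 1.3) and ended near (7.4, 2.9).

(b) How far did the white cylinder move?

1.4

The white cylinder moved from about (9.5, 6.4) to (10.4, 5.3), a distance of √(0.9² + 1.1²) ≈ 1.4.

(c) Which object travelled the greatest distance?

the blue cone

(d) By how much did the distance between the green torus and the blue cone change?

-0.3

The distance was about 2.0 in the first image and 1.7 in the second, so they moved 0.3 units closer together.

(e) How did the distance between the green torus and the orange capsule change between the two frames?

+1.9

Before: roughly 1.6 units apart; after: 3.5. That's 1.9 units further apart.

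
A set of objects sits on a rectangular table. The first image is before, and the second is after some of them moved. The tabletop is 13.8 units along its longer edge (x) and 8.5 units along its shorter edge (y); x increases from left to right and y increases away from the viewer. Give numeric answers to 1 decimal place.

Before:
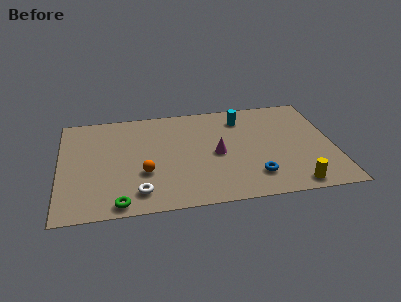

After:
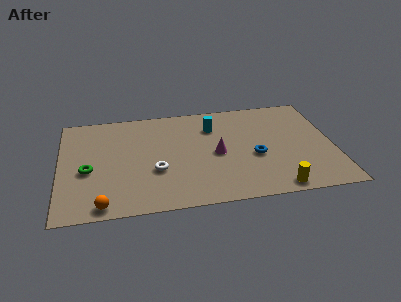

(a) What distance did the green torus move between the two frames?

3.2

The green torus moved from about (2.9, 0.8) to (1.4, 3.6), a distance of √(1.5² + 2.8²) ≈ 3.2.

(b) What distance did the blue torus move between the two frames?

1.6

From (9.7, 1.9) to (9.8, 3.5), the blue torus covered √(0.1² + 1.6²) ≈ 1.6 units.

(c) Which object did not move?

the magenta cone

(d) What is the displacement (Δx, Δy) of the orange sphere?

(-2.1, -2.2)

From the two frames, the orange sphere sits at roughly (4.2, 3.0) before and (2.1, 0.8) after.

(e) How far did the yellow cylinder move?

0.9

From (11.6, 0.9) to (10.7, 0.8), the yellow cylinder covered √(0.9² + 0.1²) ≈ 0.9 units.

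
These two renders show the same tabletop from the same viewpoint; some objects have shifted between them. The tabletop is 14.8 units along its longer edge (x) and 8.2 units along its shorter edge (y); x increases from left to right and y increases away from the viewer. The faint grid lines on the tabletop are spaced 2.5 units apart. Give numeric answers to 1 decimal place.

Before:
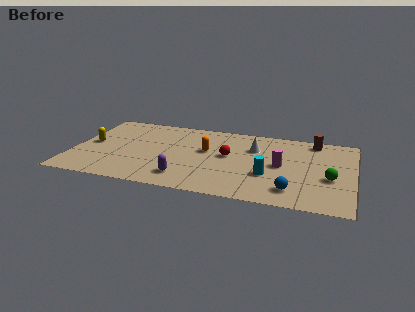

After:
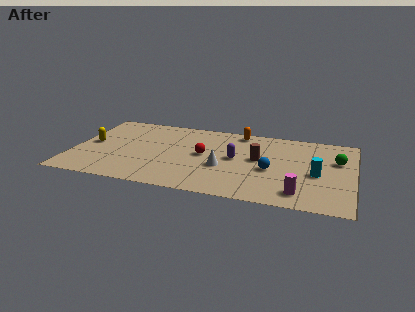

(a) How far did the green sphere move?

2.0

The green sphere was near (13.6, 3.3) before and (13.9, 5.3) after, so it travelled √(0.3² + 2.0²) ≈ 2.0 units.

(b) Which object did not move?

the yellow capsule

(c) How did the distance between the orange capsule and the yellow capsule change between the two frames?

+2.2

The distance was about 6.1 in the first image and 8.3 in the second, so they moved 2.2 units further apart.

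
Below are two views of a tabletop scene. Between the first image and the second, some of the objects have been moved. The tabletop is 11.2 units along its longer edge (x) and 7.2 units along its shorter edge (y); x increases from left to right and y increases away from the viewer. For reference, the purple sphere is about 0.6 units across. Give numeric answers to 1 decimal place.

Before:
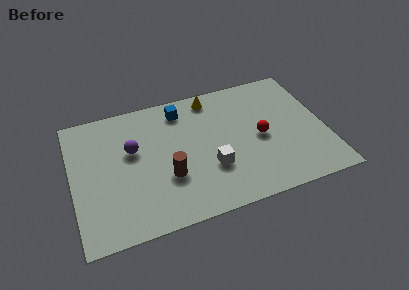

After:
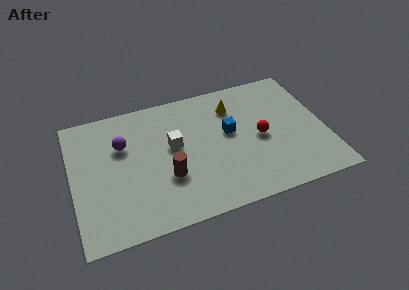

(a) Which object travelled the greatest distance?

the blue cube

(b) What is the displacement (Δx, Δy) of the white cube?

(-1.5, 1.7)

From the two frames, the white cube sits at roughly (6.0, 2.4) before and (4.5, 4.1) after.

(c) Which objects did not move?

the brown cylinder and the red sphere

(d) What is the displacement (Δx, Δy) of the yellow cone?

(0.9, -0.8)

The yellow cone was at about (6.4, 6.3) and moved to about (7.3, 5.5).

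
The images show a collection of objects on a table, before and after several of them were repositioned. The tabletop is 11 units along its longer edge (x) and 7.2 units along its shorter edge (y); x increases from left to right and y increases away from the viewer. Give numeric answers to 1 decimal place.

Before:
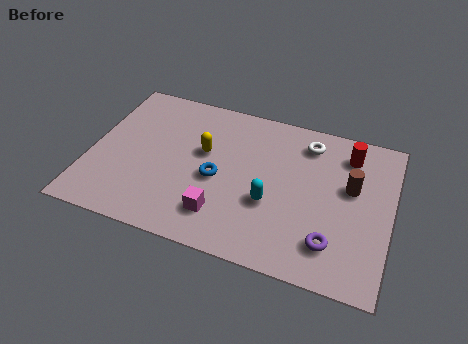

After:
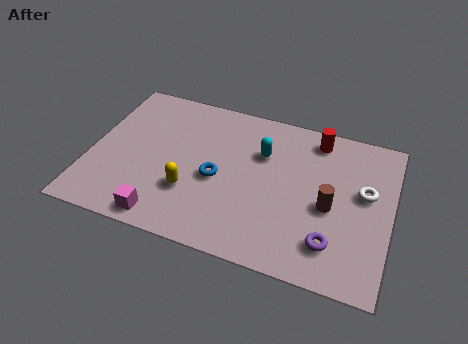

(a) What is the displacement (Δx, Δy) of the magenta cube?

(-2.0, -0.8)

The magenta cube started near (5.0, 1.6) and ended near (3.0, 0.8).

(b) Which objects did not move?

the purple torus and the blue torus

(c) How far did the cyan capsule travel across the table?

2.3

The cyan capsule was near (6.7, 2.7) before and (6.2, 4.9) after, so it travelled √(0.5² + 2.2²) ≈ 2.3 units.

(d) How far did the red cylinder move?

1.3

From (9.3, 5.8) to (8.1, 6.2), the red cylinder covered √(1.2² + 0.4²) ≈ 1.3 units.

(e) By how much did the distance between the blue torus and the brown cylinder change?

-0.8

They were about 4.9 units apart before and 4.1 after — 0.8 units closer together.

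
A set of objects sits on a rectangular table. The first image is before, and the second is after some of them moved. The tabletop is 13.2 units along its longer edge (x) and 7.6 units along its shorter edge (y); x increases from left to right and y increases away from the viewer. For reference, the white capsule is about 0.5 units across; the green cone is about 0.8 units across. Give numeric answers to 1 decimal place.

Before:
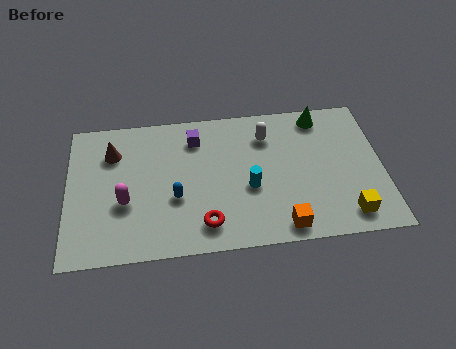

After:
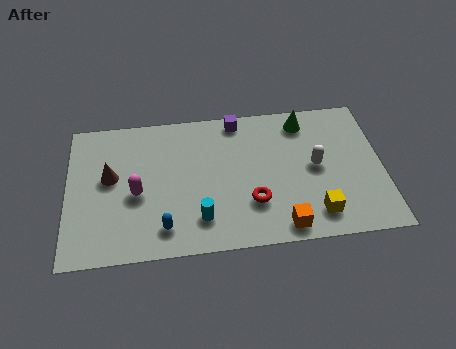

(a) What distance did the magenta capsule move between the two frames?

0.6

From (2.4, 2.9) to (2.9, 3.3), the magenta capsule covered √(0.5² + 0.4²) ≈ 0.6 units.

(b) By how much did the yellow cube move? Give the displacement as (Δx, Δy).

(-1.3, 0.2)

The yellow cube started near (11.6, 1.2) and ended near (10.3, 1.4).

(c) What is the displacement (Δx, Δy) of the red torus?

(2.0, 0.9)

From the two frames, the red torus sits at roughly (5.7, 1.4) before and (7.7, 2.3) after.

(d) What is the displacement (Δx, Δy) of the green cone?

(-0.7, -0.2)

The green cone started near (10.7, 6.6) and ended near (10.0, 6.4).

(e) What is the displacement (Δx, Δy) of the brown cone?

(-0.1, -1.3)

The brown cone was at about (1.9, 5.6) and moved to about (1.8, 4.3).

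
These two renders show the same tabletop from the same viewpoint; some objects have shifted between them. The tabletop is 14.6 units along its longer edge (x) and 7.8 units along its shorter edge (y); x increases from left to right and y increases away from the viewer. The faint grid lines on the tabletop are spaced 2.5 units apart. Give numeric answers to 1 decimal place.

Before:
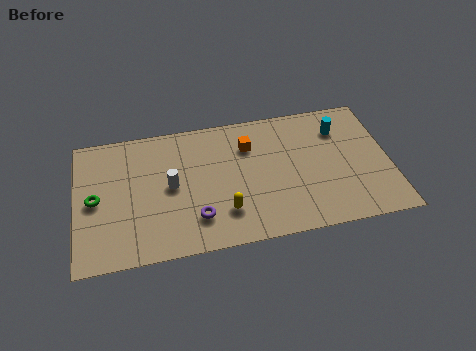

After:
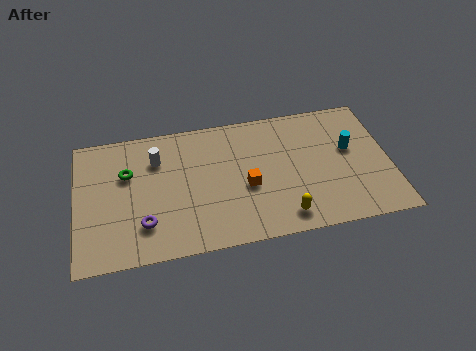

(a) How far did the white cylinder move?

1.8

The white cylinder moved from about (4.4, 4.0) to (3.8, 5.7), a distance of √(0.6² + 1.7²) ≈ 1.8.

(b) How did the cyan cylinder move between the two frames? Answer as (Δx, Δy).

(0.4, -1.3)

The cyan cylinder was at about (12.4, 5.9) and moved to about (12.8, 4.6).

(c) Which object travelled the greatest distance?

the yellow capsule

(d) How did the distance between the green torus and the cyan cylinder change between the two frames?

-1.3

The distance was about 11.7 in the first image and 10.4 in the second, so they moved 1.3 units closer together.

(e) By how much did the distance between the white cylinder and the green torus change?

-2.0

The distance was about 3.5 in the first image and 1.5 in the second, so they moved 2.0 units closer together.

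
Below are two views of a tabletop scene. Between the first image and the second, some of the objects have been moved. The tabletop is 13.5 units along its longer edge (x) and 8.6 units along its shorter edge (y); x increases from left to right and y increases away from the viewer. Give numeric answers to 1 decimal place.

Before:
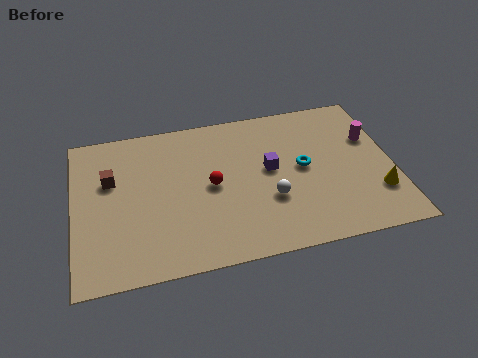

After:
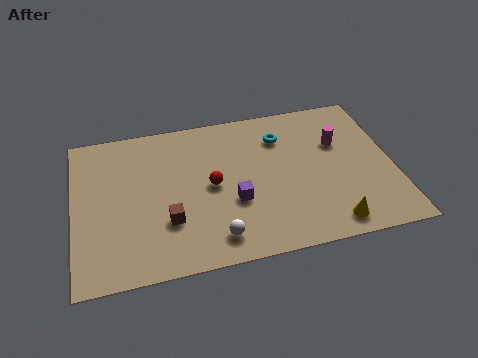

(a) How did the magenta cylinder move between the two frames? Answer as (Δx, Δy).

(-1.4, 0.0)

From the two frames, the magenta cylinder sits at roughly (12.7, 5.6) before and (11.3, 5.6) after.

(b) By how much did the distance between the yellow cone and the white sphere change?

+0.3

The distance was about 4.5 in the first image and 4.8 in the second, so they moved 0.3 units further apart.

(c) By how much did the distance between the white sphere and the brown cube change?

-4.8

Before: roughly 7.1 units apart; after: 2.3. That's 4.8 units closer together.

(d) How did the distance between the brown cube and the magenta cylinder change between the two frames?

-3.2

They were about 11.1 units apart before and 7.9 after — 3.2 units closer together.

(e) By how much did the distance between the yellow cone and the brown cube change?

-4.6

The distance was about 11.5 in the first image and 6.9 in the second, so they moved 4.6 units closer together.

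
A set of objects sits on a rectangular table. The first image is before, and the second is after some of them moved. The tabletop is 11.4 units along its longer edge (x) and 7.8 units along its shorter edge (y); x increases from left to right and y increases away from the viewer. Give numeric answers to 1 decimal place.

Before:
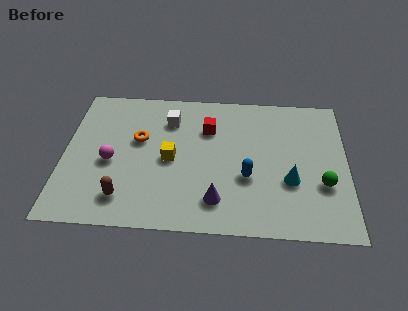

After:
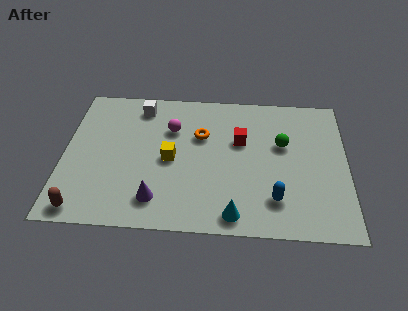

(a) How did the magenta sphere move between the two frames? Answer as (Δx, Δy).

(2.4, 2.0)

From the two frames, the magenta sphere sits at roughly (1.9, 3.4) before and (4.3, 5.4) after.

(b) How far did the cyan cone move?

2.9

From (9.1, 2.8) to (6.9, 0.9), the cyan cone covered √(2.2² + 1.9²) ≈ 2.9 units.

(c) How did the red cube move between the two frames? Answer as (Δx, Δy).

(1.3, -0.6)

The red cube was at about (5.8, 5.5) and moved to about (7.1, 4.9).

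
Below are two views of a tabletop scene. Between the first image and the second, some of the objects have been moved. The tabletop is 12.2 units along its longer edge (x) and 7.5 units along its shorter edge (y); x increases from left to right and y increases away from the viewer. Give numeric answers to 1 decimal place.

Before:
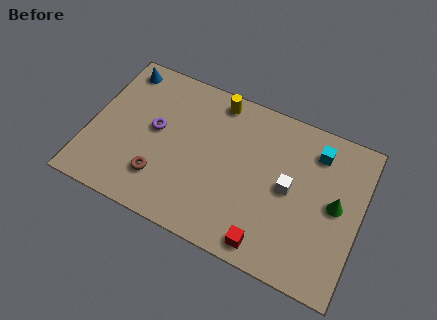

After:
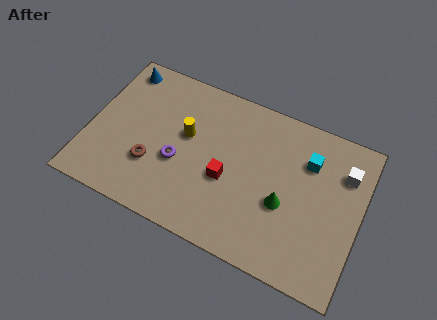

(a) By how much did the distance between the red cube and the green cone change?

-1.4

The distance was about 4.0 in the first image and 2.6 in the second, so they moved 1.4 units closer together.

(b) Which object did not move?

the blue cone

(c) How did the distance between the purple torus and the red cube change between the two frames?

-4.2

They were about 6.4 units apart before and 2.2 after — 4.2 units closer together.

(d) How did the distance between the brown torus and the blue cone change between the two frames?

-0.6

They were about 5.2 units apart before and 4.6 after — 0.6 units closer together.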